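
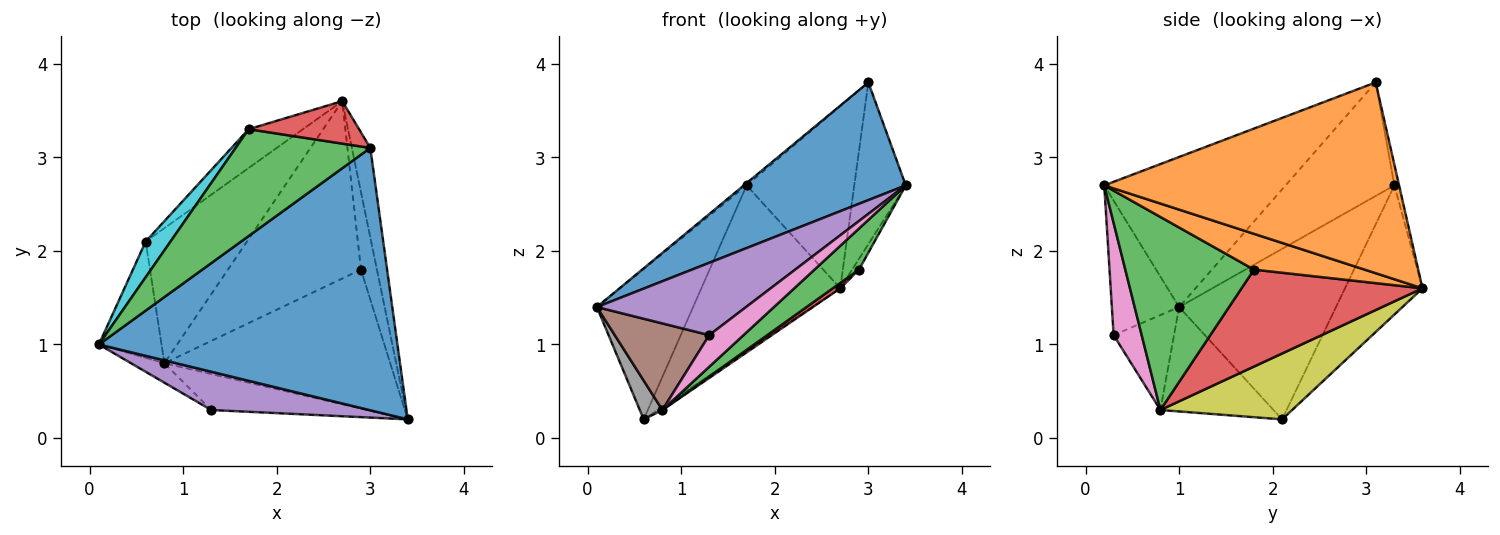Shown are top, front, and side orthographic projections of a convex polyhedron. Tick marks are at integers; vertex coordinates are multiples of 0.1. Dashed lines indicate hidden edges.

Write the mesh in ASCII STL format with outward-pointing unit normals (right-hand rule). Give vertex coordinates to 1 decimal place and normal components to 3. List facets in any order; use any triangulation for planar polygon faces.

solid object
 facet normal -0.417 -0.372 0.829
  outer loop
   vertex 3.0 3.1 3.8
   vertex 0.1 1.0 1.4
   vertex 3.4 0.2 2.7
  endloop
 endfacet
 facet normal 0.981 0.171 -0.095
  outer loop
   vertex 3.0 3.1 3.8
   vertex 3.4 0.2 2.7
   vertex 2.7 3.6 1.6
  endloop
 endfacet
 facet normal -0.644 0.016 0.765
  outer loop
   vertex 1.7 3.3 2.7
   vertex 0.1 1.0 1.4
   vertex 3.0 3.1 3.8
  endloop
 endfacet
 facet normal -0.042 0.973 0.227
  outer loop
   vertex 1.7 3.3 2.7
   vertex 3.0 3.1 3.8
   vertex 2.7 3.6 1.6
  endloop
 endfacet
 facet normal -0.370 -0.821 0.435
  outer loop
   vertex 1.3 0.3 1.1
   vertex 3.4 0.2 2.7
   vertex 0.1 1.0 1.4
  endloop
 endfacet
 facet normal -0.529 -0.828 -0.186
  outer loop
   vertex 1.3 0.3 1.1
   vertex 0.1 1.0 1.4
   vertex 0.8 0.8 0.3
  endloop
 endfacet
 facet normal 0.475 -0.581 -0.660
  outer loop
   vertex 1.3 0.3 1.1
   vertex 0.8 0.8 0.3
   vertex 3.4 0.2 2.7
  endloop
 endfacet
 facet normal -0.845 -0.169 -0.507
  outer loop
   vertex 0.6 2.1 0.2
   vertex 0.8 0.8 0.3
   vertex 0.1 1.0 1.4
  endloop
 endfacet
 facet normal 0.545 0.019 -0.838
  outer loop
   vertex 0.6 2.1 0.2
   vertex 2.7 3.6 1.6
   vertex 0.8 0.8 0.3
  endloop
 endfacet
 facet normal -0.846 0.519 0.123
  outer loop
   vertex 0.6 2.1 0.2
   vertex 0.1 1.0 1.4
   vertex 1.7 3.3 2.7
  endloop
 endfacet
 facet normal -0.477 0.856 -0.201
  outer loop
   vertex 0.6 2.1 0.2
   vertex 1.7 3.3 2.7
   vertex 2.7 3.6 1.6
  endloop
 endfacet
 facet normal 0.912 0.056 -0.407
  outer loop
   vertex 2.9 1.8 1.8
   vertex 2.7 3.6 1.6
   vertex 3.4 0.2 2.7
  endloop
 endfacet
 facet normal 0.634 -0.219 -0.742
  outer loop
   vertex 2.9 1.8 1.8
   vertex 3.4 0.2 2.7
   vertex 0.8 0.8 0.3
  endloop
 endfacet
 facet normal 0.589 -0.024 -0.808
  outer loop
   vertex 2.9 1.8 1.8
   vertex 0.8 0.8 0.3
   vertex 2.7 3.6 1.6
  endloop
 endfacet
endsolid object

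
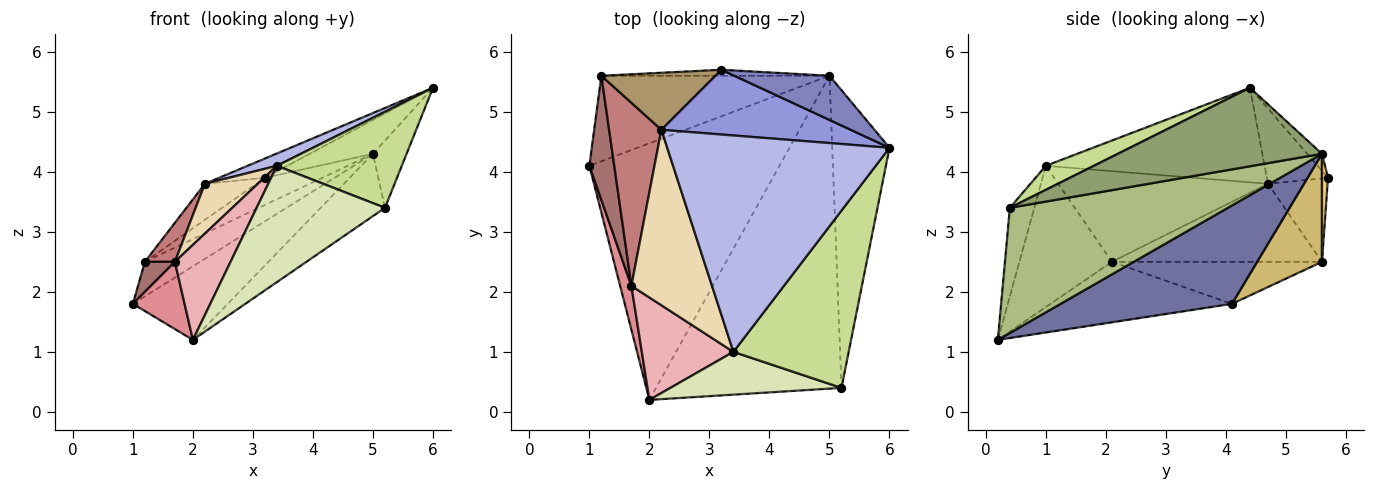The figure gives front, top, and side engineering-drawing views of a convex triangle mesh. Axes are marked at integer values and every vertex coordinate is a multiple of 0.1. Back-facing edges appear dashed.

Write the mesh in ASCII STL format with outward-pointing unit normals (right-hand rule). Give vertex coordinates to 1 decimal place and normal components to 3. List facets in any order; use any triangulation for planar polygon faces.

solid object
 facet normal 0.445 0.247 -0.861
  outer loop
   vertex 5.0 5.6 4.3
   vertex 2.0 0.2 1.2
   vertex 1.0 4.1 1.8
  endloop
 endfacet
 facet normal -0.141 0.603 0.786
  outer loop
   vertex 5.0 5.6 4.3
   vertex 3.2 5.7 3.9
   vertex 6.0 4.4 5.4
  endloop
 endfacet
 facet normal -0.356 0.267 0.896
  outer loop
   vertex 2.2 4.7 3.8
   vertex 6.0 4.4 5.4
   vertex 3.2 5.7 3.9
  endloop
 endfacet
 facet normal -0.391 -0.052 0.919
  outer loop
   vertex 2.2 4.7 3.8
   vertex 3.4 1.0 4.1
   vertex 6.0 4.4 5.4
  endloop
 endfacet
 facet normal 0.801 0.132 -0.584
  outer loop
   vertex 5.2 0.4 3.4
   vertex 5.0 5.6 4.3
   vertex 6.0 4.4 5.4
  endloop
 endfacet
 facet normal 0.552 0.163 -0.818
  outer loop
   vertex 5.2 0.4 3.4
   vertex 2.0 0.2 1.2
   vertex 5.0 5.6 4.3
  endloop
 endfacet
 facet normal 0.180 -0.468 0.865
  outer loop
   vertex 5.2 0.4 3.4
   vertex 6.0 4.4 5.4
   vertex 3.4 1.0 4.1
  endloop
 endfacet
 facet normal -0.176 -0.924 0.340
  outer loop
   vertex 5.2 0.4 3.4
   vertex 3.4 1.0 4.1
   vertex 2.0 0.2 1.2
  endloop
 endfacet
 facet normal -0.526 0.454 0.719
  outer loop
   vertex 1.2 5.6 2.5
   vertex 2.2 4.7 3.8
   vertex 3.2 5.7 3.9
  endloop
 endfacet
 facet normal 0.402 0.343 -0.849
  outer loop
   vertex 1.2 5.6 2.5
   vertex 5.0 5.6 4.3
   vertex 1.0 4.1 1.8
  endloop
 endfacet
 facet normal 0.102 0.971 -0.215
  outer loop
   vertex 1.2 5.6 2.5
   vertex 3.2 5.7 3.9
   vertex 5.0 5.6 4.3
  endloop
 endfacet
 facet normal -0.734 -0.185 0.653
  outer loop
   vertex 1.7 2.1 2.5
   vertex 3.4 1.0 4.1
   vertex 2.2 4.7 3.8
  endloop
 endfacet
 facet normal -0.854 -0.122 0.506
  outer loop
   vertex 1.7 2.1 2.5
   vertex 1.2 5.6 2.5
   vertex 1.0 4.1 1.8
  endloop
 endfacet
 facet normal -0.825 -0.118 0.553
  outer loop
   vertex 1.7 2.1 2.5
   vertex 2.2 4.7 3.8
   vertex 1.2 5.6 2.5
  endloop
 endfacet
 facet normal -0.947 -0.270 0.176
  outer loop
   vertex 1.7 2.1 2.5
   vertex 1.0 4.1 1.8
   vertex 2.0 0.2 1.2
  endloop
 endfacet
 facet normal -0.749 -0.451 0.486
  outer loop
   vertex 1.7 2.1 2.5
   vertex 2.0 0.2 1.2
   vertex 3.4 1.0 4.1
  endloop
 endfacet
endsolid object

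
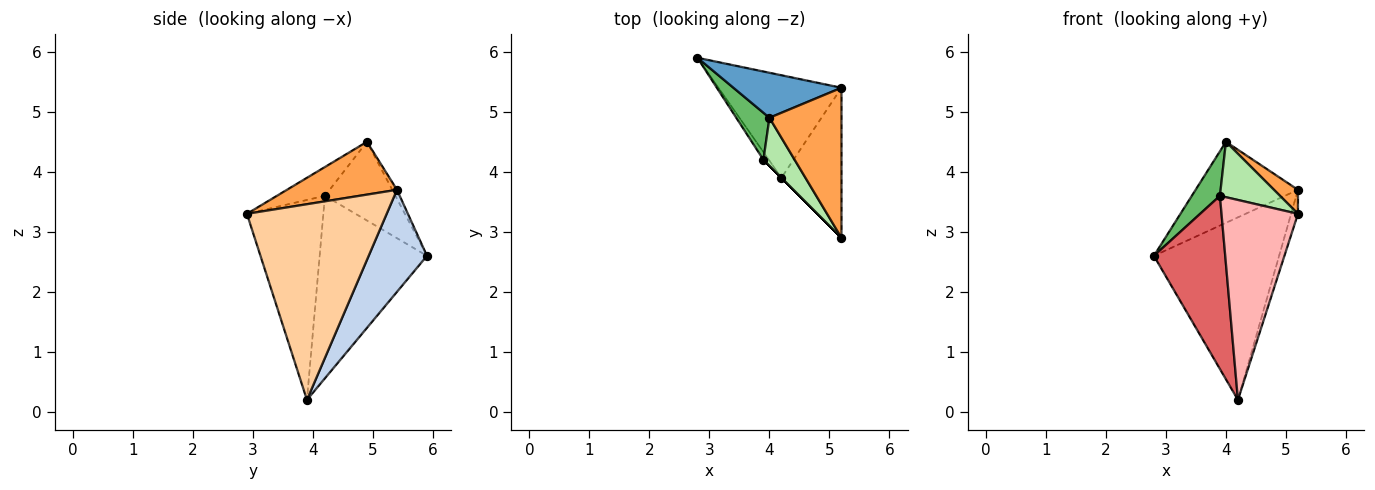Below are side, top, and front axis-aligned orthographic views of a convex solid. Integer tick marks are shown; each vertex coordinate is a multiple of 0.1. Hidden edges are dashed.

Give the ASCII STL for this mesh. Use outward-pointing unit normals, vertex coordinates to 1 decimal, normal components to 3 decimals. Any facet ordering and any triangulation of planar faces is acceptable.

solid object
 facet normal -0.040 0.873 0.485
  outer loop
   vertex 5.2 5.4 3.7
   vertex 2.8 5.9 2.6
   vertex 4.0 4.9 4.5
  endloop
 endfacet
 facet normal 0.376 0.808 -0.454
  outer loop
   vertex 5.2 5.4 3.7
   vertex 4.2 3.9 0.2
   vertex 2.8 5.9 2.6
  endloop
 endfacet
 facet normal 0.587 -0.128 0.800
  outer loop
   vertex 5.2 5.4 3.7
   vertex 4.0 4.9 4.5
   vertex 5.2 2.9 3.3
  endloop
 endfacet
 facet normal 0.955 0.047 -0.293
  outer loop
   vertex 5.2 5.4 3.7
   vertex 5.2 2.9 3.3
   vertex 4.2 3.9 0.2
  endloop
 endfacet
 facet normal -0.865 -0.345 0.365
  outer loop
   vertex 3.9 4.2 3.6
   vertex 4.0 4.9 4.5
   vertex 2.8 5.9 2.6
  endloop
 endfacet
 facet normal -0.517 -0.647 0.560
  outer loop
   vertex 3.9 4.2 3.6
   vertex 5.2 2.9 3.3
   vertex 4.0 4.9 4.5
  endloop
 endfacet
 facet normal -0.833 -0.553 -0.025
  outer loop
   vertex 3.9 4.2 3.6
   vertex 2.8 5.9 2.6
   vertex 4.2 3.9 0.2
  endloop
 endfacet
 facet normal -0.707 -0.707 0.000
  outer loop
   vertex 3.9 4.2 3.6
   vertex 4.2 3.9 0.2
   vertex 5.2 2.9 3.3
  endloop
 endfacet
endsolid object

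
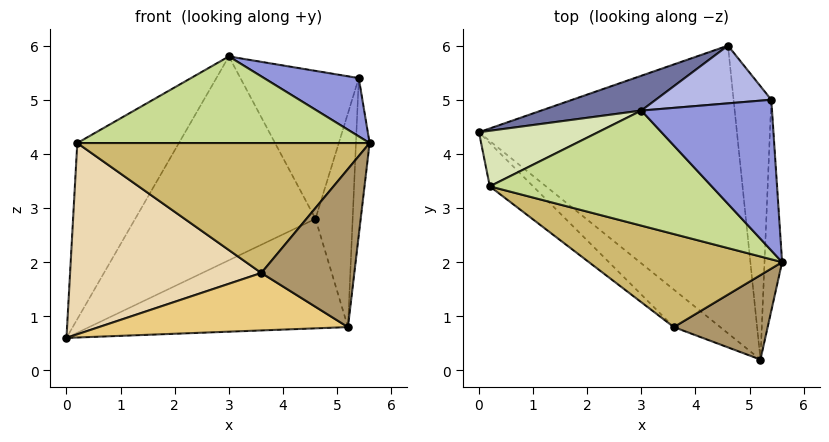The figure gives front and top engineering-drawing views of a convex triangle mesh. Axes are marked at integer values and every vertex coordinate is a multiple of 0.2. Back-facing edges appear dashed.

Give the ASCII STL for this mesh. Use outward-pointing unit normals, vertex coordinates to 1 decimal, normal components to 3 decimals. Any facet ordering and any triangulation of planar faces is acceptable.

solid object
 facet normal -0.390 0.908 0.155
  outer loop
   vertex 3.0 4.8 5.8
   vertex 4.6 6.0 2.8
   vertex 0.0 4.4 0.6
  endloop
 endfacet
 facet normal 0.308 0.338 -0.889
  outer loop
   vertex 5.2 0.2 0.8
   vertex 0.0 4.4 0.6
   vertex 4.6 6.0 2.8
  endloop
 endfacet
 facet normal 0.182 -0.355 0.917
  outer loop
   vertex 5.4 5.0 5.4
   vertex 3.0 4.8 5.8
   vertex 5.6 2.0 4.2
  endloop
 endfacet
 facet normal -0.017 0.931 0.363
  outer loop
   vertex 5.4 5.0 5.4
   vertex 4.6 6.0 2.8
   vertex 3.0 4.8 5.8
  endloop
 endfacet
 facet normal 0.972 0.140 -0.189
  outer loop
   vertex 5.4 5.0 5.4
   vertex 5.6 2.0 4.2
   vertex 5.2 0.2 0.8
  endloop
 endfacet
 facet normal 0.958 0.177 -0.227
  outer loop
   vertex 5.4 5.0 5.4
   vertex 5.2 0.2 0.8
   vertex 4.6 6.0 2.8
  endloop
 endfacet
 facet normal -0.154 -0.594 0.789
  outer loop
   vertex 0.2 3.4 4.2
   vertex 5.6 2.0 4.2
   vertex 3.0 4.8 5.8
  endloop
 endfacet
 facet normal -0.544 0.800 0.252
  outer loop
   vertex 0.2 3.4 4.2
   vertex 3.0 4.8 5.8
   vertex 0.0 4.4 0.6
  endloop
 endfacet
 facet normal -0.036 -0.881 0.471
  outer loop
   vertex 3.6 0.8 1.8
   vertex 5.2 0.2 0.8
   vertex 5.6 2.0 4.2
  endloop
 endfacet
 facet normal -0.206 -0.796 0.570
  outer loop
   vertex 3.6 0.8 1.8
   vertex 5.6 2.0 4.2
   vertex 0.2 3.4 4.2
  endloop
 endfacet
 facet normal -0.548 -0.701 -0.457
  outer loop
   vertex 3.6 0.8 1.8
   vertex 0.0 4.4 0.6
   vertex 5.2 0.2 0.8
  endloop
 endfacet
 facet normal -0.670 -0.724 -0.164
  outer loop
   vertex 3.6 0.8 1.8
   vertex 0.2 3.4 4.2
   vertex 0.0 4.4 0.6
  endloop
 endfacet
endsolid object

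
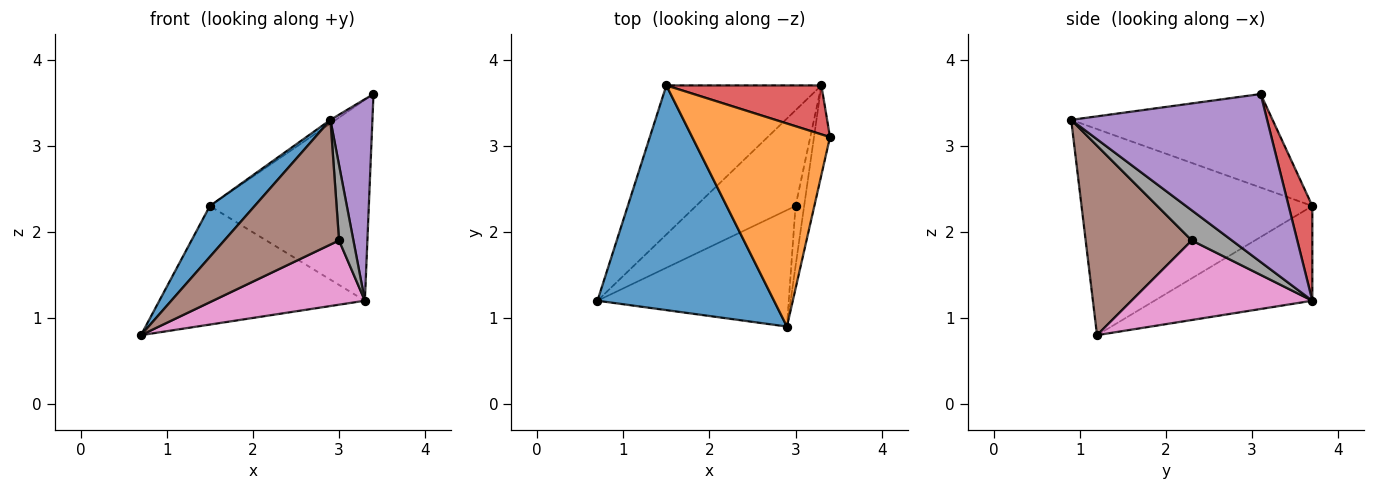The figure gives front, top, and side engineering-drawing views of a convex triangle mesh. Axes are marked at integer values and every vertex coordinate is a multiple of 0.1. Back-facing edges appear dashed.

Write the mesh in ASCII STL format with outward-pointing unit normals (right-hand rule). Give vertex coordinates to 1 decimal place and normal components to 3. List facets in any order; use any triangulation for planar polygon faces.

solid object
 facet normal -0.751 -0.146 0.644
  outer loop
   vertex 2.9 0.9 3.3
   vertex 1.5 3.7 2.3
   vertex 0.7 1.2 0.8
  endloop
 endfacet
 facet normal -0.561 0.015 0.827
  outer loop
   vertex 2.9 0.9 3.3
   vertex 3.4 3.1 3.6
   vertex 1.5 3.7 2.3
  endloop
 endfacet
 facet normal -0.431 0.562 -0.706
  outer loop
   vertex 3.3 3.7 1.2
   vertex 0.7 1.2 0.8
   vertex 1.5 3.7 2.3
  endloop
 endfacet
 facet normal 0.143 0.962 0.234
  outer loop
   vertex 3.3 3.7 1.2
   vertex 1.5 3.7 2.3
   vertex 3.4 3.1 3.6
  endloop
 endfacet
 facet normal 0.974 -0.209 -0.093
  outer loop
   vertex 3.3 3.7 1.2
   vertex 3.4 3.1 3.6
   vertex 2.9 0.9 3.3
  endloop
 endfacet
 facet normal 0.560 -0.605 -0.565
  outer loop
   vertex 3.0 2.3 1.9
   vertex 2.9 0.9 3.3
   vertex 0.7 1.2 0.8
  endloop
 endfacet
 facet normal 0.553 -0.464 -0.692
  outer loop
   vertex 3.0 2.3 1.9
   vertex 0.7 1.2 0.8
   vertex 3.3 3.7 1.2
  endloop
 endfacet
 facet normal 0.909 -0.325 -0.260
  outer loop
   vertex 3.0 2.3 1.9
   vertex 3.3 3.7 1.2
   vertex 2.9 0.9 3.3
  endloop
 endfacet
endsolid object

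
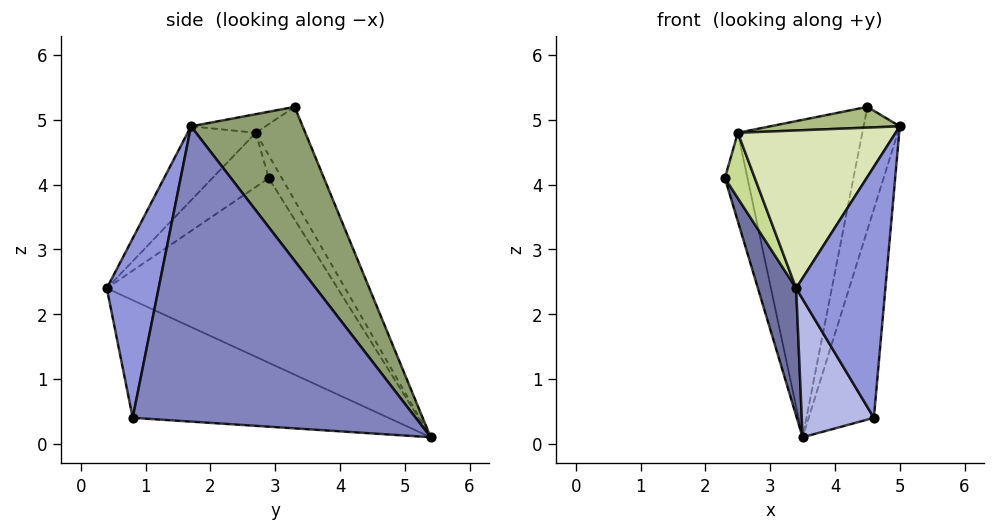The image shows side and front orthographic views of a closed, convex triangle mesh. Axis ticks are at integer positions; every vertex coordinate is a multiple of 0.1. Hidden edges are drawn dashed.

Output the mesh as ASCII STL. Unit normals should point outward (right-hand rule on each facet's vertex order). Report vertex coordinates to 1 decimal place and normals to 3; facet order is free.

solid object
 facet normal -0.917 -0.152 -0.370
  outer loop
   vertex 3.4 0.4 2.4
   vertex 2.3 2.9 4.1
   vertex 3.5 5.4 0.1
  endloop
 endfacet
 facet normal 0.966 0.223 -0.130
  outer loop
   vertex 4.6 0.8 0.4
   vertex 3.5 5.4 0.1
   vertex 5.0 1.7 4.9
  endloop
 endfacet
 facet normal 0.498 -0.858 0.127
  outer loop
   vertex 4.6 0.8 0.4
   vertex 5.0 1.7 4.9
   vertex 3.4 0.4 2.4
  endloop
 endfacet
 facet normal -0.814 -0.229 -0.534
  outer loop
   vertex 4.6 0.8 0.4
   vertex 3.4 0.4 2.4
   vertex 3.5 5.4 0.1
  endloop
 endfacet
 facet normal 0.950 0.308 -0.059
  outer loop
   vertex 4.5 3.3 5.2
   vertex 5.0 1.7 4.9
   vertex 3.5 5.4 0.1
  endloop
 endfacet
 facet normal -0.127 -0.221 0.967
  outer loop
   vertex 2.5 2.7 4.8
   vertex 5.0 1.7 4.9
   vertex 4.5 3.3 5.2
  endloop
 endfacet
 facet normal -0.877 -0.466 0.117
  outer loop
   vertex 2.5 2.7 4.8
   vertex 2.3 2.9 4.1
   vertex 3.4 0.4 2.4
  endloop
 endfacet
 facet normal -0.320 -0.741 0.590
  outer loop
   vertex 2.5 2.7 4.8
   vertex 3.4 0.4 2.4
   vertex 5.0 1.7 4.9
  endloop
 endfacet
 facet normal -0.467 0.806 0.364
  outer loop
   vertex 2.5 2.7 4.8
   vertex 3.5 5.4 0.1
   vertex 2.3 2.9 4.1
  endloop
 endfacet
 facet normal -0.337 0.846 0.414
  outer loop
   vertex 2.5 2.7 4.8
   vertex 4.5 3.3 5.2
   vertex 3.5 5.4 0.1
  endloop
 endfacet
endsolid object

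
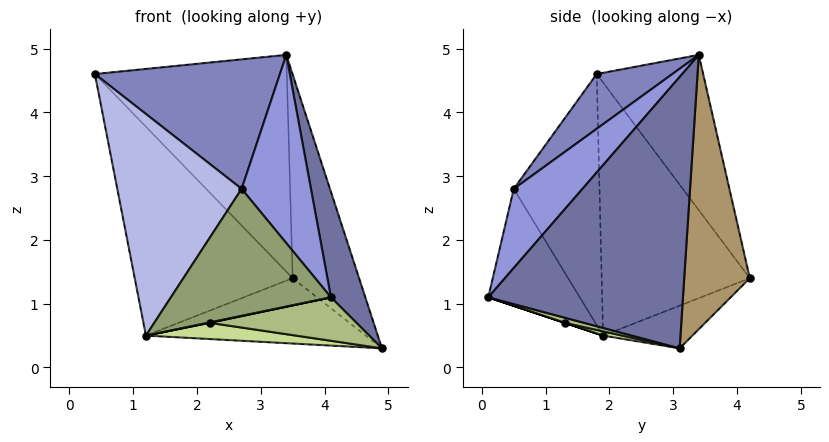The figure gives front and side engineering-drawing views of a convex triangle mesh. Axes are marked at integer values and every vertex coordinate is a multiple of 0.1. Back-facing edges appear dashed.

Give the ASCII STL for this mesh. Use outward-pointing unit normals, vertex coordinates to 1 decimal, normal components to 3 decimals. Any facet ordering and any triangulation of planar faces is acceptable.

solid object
 facet normal 0.934 -0.165 0.315
  outer loop
   vertex 3.4 3.4 4.9
   vertex 4.1 0.1 1.1
   vertex 4.9 3.1 0.3
  endloop
 endfacet
 facet normal 0.248 -0.607 0.755
  outer loop
   vertex 2.7 0.5 2.8
   vertex 3.4 3.4 4.9
   vertex 0.4 1.8 4.6
  endloop
 endfacet
 facet normal 0.564 -0.569 0.598
  outer loop
   vertex 2.7 0.5 2.8
   vertex 4.1 0.1 1.1
   vertex 3.4 3.4 4.9
  endloop
 endfacet
 facet normal -0.563 -0.816 -0.130
  outer loop
   vertex 2.7 0.5 2.8
   vertex 0.4 1.8 4.6
   vertex 1.2 1.9 0.5
  endloop
 endfacet
 facet normal -0.486 -0.850 -0.200
  outer loop
   vertex 2.7 0.5 2.8
   vertex 1.2 1.9 0.5
   vertex 4.1 0.1 1.1
  endloop
 endfacet
 facet normal 0.035 -0.266 -0.963
  outer loop
   vertex 2.2 1.3 0.7
   vertex 4.9 3.1 0.3
   vertex 4.1 0.1 1.1
  endloop
 endfacet
 facet normal 0.034 -0.265 -0.964
  outer loop
   vertex 2.2 1.3 0.7
   vertex 1.2 1.9 0.5
   vertex 4.9 3.1 0.3
  endloop
 endfacet
 facet normal 0.000 -0.316 -0.949
  outer loop
   vertex 2.2 1.3 0.7
   vertex 4.1 0.1 1.1
   vertex 1.2 1.9 0.5
  endloop
 endfacet
 facet normal 0.691 0.700 0.180
  outer loop
   vertex 3.5 4.2 1.4
   vertex 3.4 3.4 4.9
   vertex 4.9 3.1 0.3
  endloop
 endfacet
 facet normal -0.218 0.537 -0.815
  outer loop
   vertex 3.5 4.2 1.4
   vertex 4.9 3.1 0.3
   vertex 1.2 1.9 0.5
  endloop
 endfacet
 facet normal -0.477 0.860 0.183
  outer loop
   vertex 3.5 4.2 1.4
   vertex 0.4 1.8 4.6
   vertex 3.4 3.4 4.9
  endloop
 endfacet
 facet normal -0.680 0.725 -0.115
  outer loop
   vertex 3.5 4.2 1.4
   vertex 1.2 1.9 0.5
   vertex 0.4 1.8 4.6
  endloop
 endfacet
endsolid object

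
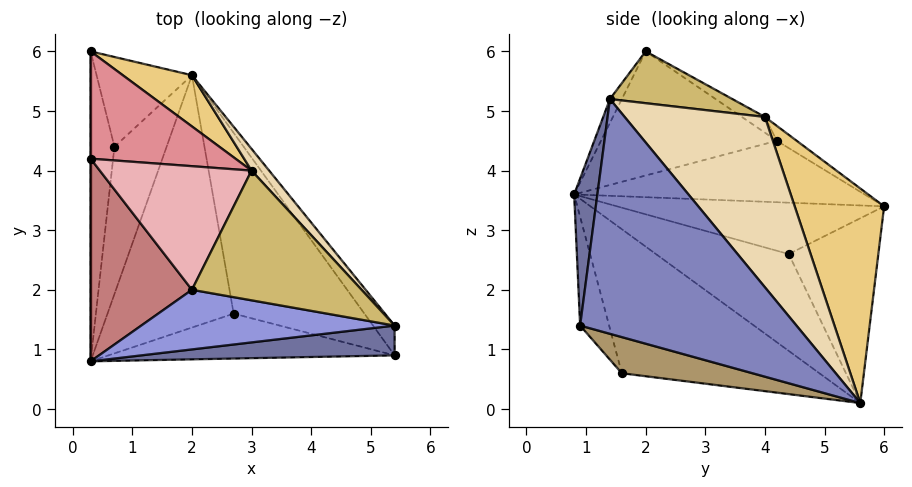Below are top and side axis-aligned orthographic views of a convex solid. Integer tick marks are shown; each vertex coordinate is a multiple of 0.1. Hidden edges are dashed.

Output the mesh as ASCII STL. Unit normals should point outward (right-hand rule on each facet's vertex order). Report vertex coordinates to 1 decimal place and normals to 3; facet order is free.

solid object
 facet normal 0.075 -0.989 0.130
  outer loop
   vertex 5.4 0.9 1.4
   vertex 5.4 1.4 5.2
   vertex 0.3 0.8 3.6
  endloop
 endfacet
 facet normal 0.818 0.571 -0.075
  outer loop
   vertex 5.4 0.9 1.4
   vertex 2.0 5.6 0.1
   vertex 5.4 1.4 5.2
  endloop
 endfacet
 facet normal -0.044 -0.881 0.472
  outer loop
   vertex 2.0 2.0 6.0
   vertex 0.3 0.8 3.6
   vertex 5.4 1.4 5.2
  endloop
 endfacet
 facet normal -0.907 -0.016 -0.421
  outer loop
   vertex 0.7 4.4 2.6
   vertex 0.3 0.8 3.6
   vertex 0.3 6.0 3.4
  endloop
 endfacet
 facet normal -0.889 0.007 -0.459
  outer loop
   vertex 0.7 4.4 2.6
   vertex 0.3 6.0 3.4
   vertex 2.0 5.6 0.1
  endloop
 endfacet
 facet normal -0.880 -0.034 -0.474
  outer loop
   vertex 0.7 4.4 2.6
   vertex 2.0 5.6 0.1
   vertex 0.3 0.8 3.6
  endloop
 endfacet
 facet normal -0.736 -0.209 -0.644
  outer loop
   vertex 2.7 1.6 0.6
   vertex 0.3 0.8 3.6
   vertex 2.0 5.6 0.1
  endloop
 endfacet
 facet normal -0.135 -0.925 -0.355
  outer loop
   vertex 2.7 1.6 0.6
   vertex 5.4 0.9 1.4
   vertex 0.3 0.8 3.6
  endloop
 endfacet
 facet normal 0.266 -0.074 -0.961
  outer loop
   vertex 2.7 1.6 0.6
   vertex 2.0 5.6 0.1
   vertex 5.4 0.9 1.4
  endloop
 endfacet
 facet normal 0.273 0.355 0.894
  outer loop
   vertex 3.0 4.0 4.9
   vertex 2.0 2.0 6.0
   vertex 5.4 1.4 5.2
  endloop
 endfacet
 facet normal 0.524 0.835 0.169
  outer loop
   vertex 3.0 4.0 4.9
   vertex 2.0 5.6 0.1
   vertex 0.3 6.0 3.4
  endloop
 endfacet
 facet normal 0.728 0.681 0.075
  outer loop
   vertex 3.0 4.0 4.9
   vertex 5.4 1.4 5.2
   vertex 2.0 5.6 0.1
  endloop
 endfacet
 facet normal -1.000 0.000 0.000
  outer loop
   vertex 0.3 4.2 4.5
   vertex 0.3 6.0 3.4
   vertex 0.3 0.8 3.6
  endloop
 endfacet
 facet normal -0.764 -0.165 0.624
  outer loop
   vertex 0.3 4.2 4.5
   vertex 0.3 0.8 3.6
   vertex 2.0 2.0 6.0
  endloop
 endfacet
 facet normal -0.087 0.519 0.850
  outer loop
   vertex 0.3 4.2 4.5
   vertex 3.0 4.0 4.9
   vertex 0.3 6.0 3.4
  endloop
 endfacet
 facet normal -0.088 0.514 0.853
  outer loop
   vertex 0.3 4.2 4.5
   vertex 2.0 2.0 6.0
   vertex 3.0 4.0 4.9
  endloop
 endfacet
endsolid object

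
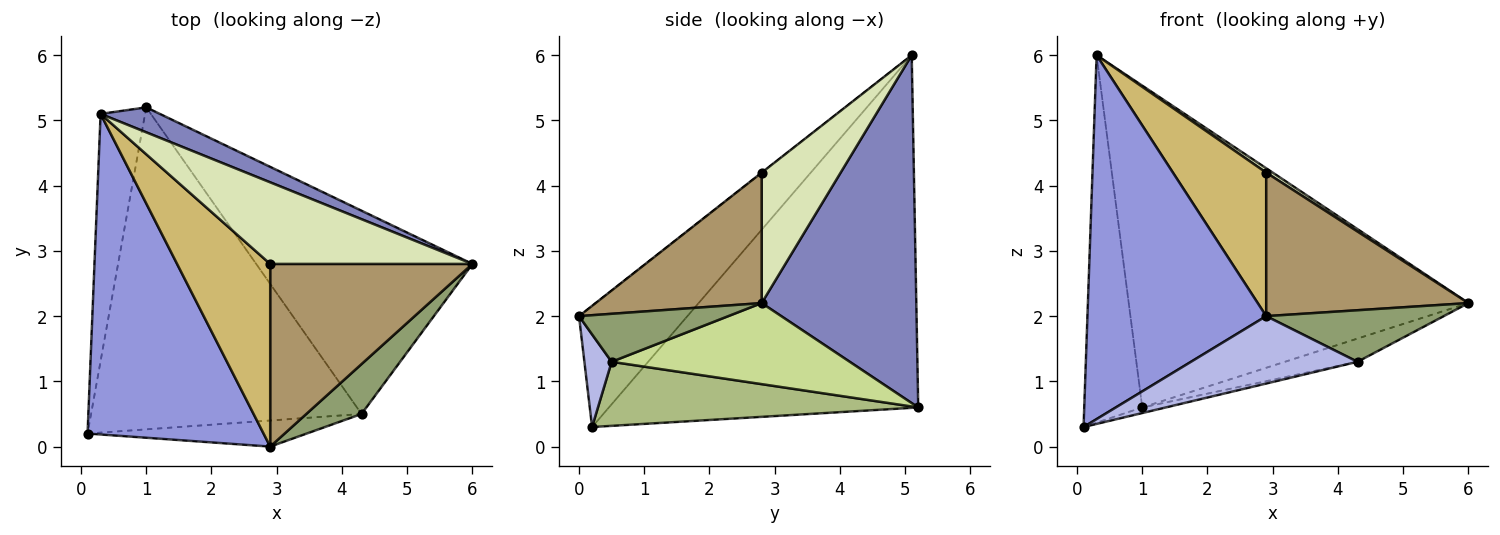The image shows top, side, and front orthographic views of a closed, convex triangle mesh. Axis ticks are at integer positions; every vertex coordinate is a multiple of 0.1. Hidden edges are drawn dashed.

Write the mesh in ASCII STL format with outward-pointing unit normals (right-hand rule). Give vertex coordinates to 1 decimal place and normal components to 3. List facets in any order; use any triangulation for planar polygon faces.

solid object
 facet normal -0.975 0.183 -0.123
  outer loop
   vertex 1.0 5.2 0.6
   vertex 0.1 0.2 0.3
   vertex 0.3 5.1 6.0
  endloop
 endfacet
 facet normal 0.413 0.908 0.070
  outer loop
   vertex 1.0 5.2 0.6
   vertex 0.3 5.1 6.0
   vertex 6.0 2.8 2.2
  endloop
 endfacet
 facet normal -0.414 -0.683 0.602
  outer loop
   vertex 2.9 0.0 2.0
   vertex 0.3 5.1 6.0
   vertex 0.1 0.2 0.3
  endloop
 endfacet
 facet normal 0.151 -0.922 -0.357
  outer loop
   vertex 4.3 0.5 1.3
   vertex 2.9 0.0 2.0
   vertex 0.1 0.2 0.3
  endloop
 endfacet
 facet normal 0.517 -0.615 0.595
  outer loop
   vertex 4.3 0.5 1.3
   vertex 6.0 2.8 2.2
   vertex 2.9 0.0 2.0
  endloop
 endfacet
 facet normal 0.230 0.017 -0.973
  outer loop
   vertex 4.3 0.5 1.3
   vertex 0.1 0.2 0.3
   vertex 1.0 5.2 0.6
  endloop
 endfacet
 facet normal 0.349 0.106 -0.931
  outer loop
   vertex 4.3 0.5 1.3
   vertex 1.0 5.2 0.6
   vertex 6.0 2.8 2.2
  endloop
 endfacet
 facet normal 0.542 -0.045 0.839
  outer loop
   vertex 2.9 2.8 4.2
   vertex 6.0 2.8 2.2
   vertex 0.3 5.1 6.0
  endloop
 endfacet
 facet normal 0.452 -0.551 0.701
  outer loop
   vertex 2.9 2.8 4.2
   vertex 2.9 0.0 2.0
   vertex 6.0 2.8 2.2
  endloop
 endfacet
 facet normal -0.002 -0.618 0.786
  outer loop
   vertex 2.9 2.8 4.2
   vertex 0.3 5.1 6.0
   vertex 2.9 0.0 2.0
  endloop
 endfacet
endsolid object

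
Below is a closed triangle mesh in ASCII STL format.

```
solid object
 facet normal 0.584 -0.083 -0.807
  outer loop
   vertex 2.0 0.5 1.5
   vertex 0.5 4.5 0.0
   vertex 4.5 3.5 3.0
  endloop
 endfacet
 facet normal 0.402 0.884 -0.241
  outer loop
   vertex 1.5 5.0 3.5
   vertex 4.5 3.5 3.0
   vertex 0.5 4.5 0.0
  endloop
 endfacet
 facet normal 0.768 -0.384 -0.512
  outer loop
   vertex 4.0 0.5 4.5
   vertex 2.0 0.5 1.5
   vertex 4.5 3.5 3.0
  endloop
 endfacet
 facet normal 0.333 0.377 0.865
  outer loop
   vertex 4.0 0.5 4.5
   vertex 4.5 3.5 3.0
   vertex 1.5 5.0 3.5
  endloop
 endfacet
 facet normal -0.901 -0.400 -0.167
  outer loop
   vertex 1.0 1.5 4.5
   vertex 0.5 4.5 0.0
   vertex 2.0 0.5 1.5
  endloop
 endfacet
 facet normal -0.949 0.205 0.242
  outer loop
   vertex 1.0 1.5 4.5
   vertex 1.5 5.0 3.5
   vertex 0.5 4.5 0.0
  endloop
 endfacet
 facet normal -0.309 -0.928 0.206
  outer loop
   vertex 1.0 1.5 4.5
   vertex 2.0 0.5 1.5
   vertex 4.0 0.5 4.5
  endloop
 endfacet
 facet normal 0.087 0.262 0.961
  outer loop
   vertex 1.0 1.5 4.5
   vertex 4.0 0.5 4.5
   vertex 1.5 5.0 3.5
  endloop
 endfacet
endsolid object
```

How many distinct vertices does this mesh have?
6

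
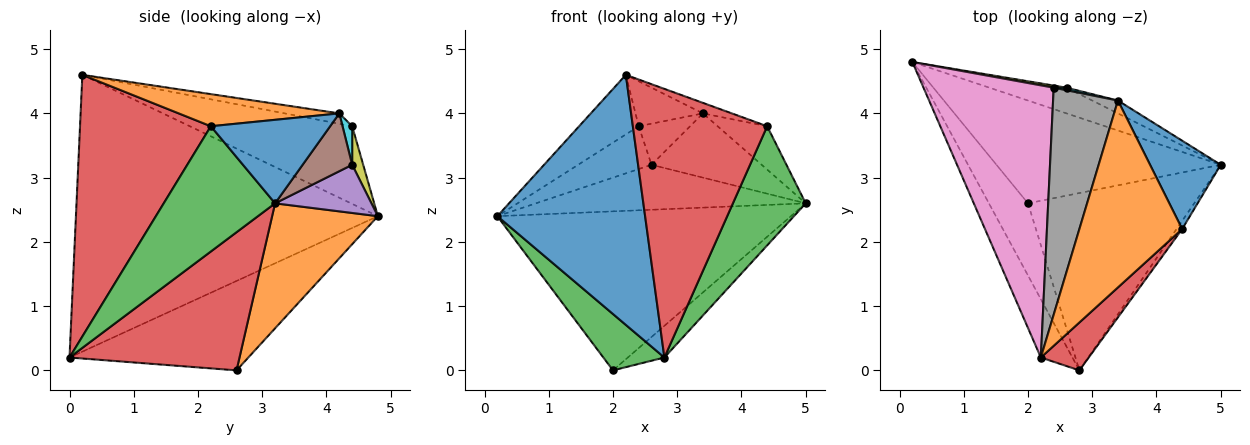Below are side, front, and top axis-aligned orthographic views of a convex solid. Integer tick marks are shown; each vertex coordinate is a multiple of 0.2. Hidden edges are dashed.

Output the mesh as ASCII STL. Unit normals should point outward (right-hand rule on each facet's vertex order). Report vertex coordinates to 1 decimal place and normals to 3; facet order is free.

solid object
 facet normal -0.894 -0.437 -0.102
  outer loop
   vertex 2.2 0.2 4.6
   vertex 0.2 4.8 2.4
   vertex 2.8 0.0 0.2
  endloop
 endfacet
 facet normal 0.290 0.804 -0.520
  outer loop
   vertex 2.0 2.6 0.0
   vertex 0.2 4.8 2.4
   vertex 5.0 3.2 2.6
  endloop
 endfacet
 facet normal -0.875 -0.298 -0.382
  outer loop
   vertex 2.0 2.6 0.0
   vertex 2.8 0.0 0.2
   vertex 0.2 4.8 2.4
  endloop
 endfacet
 facet normal 0.633 0.136 -0.762
  outer loop
   vertex 2.0 2.6 0.0
   vertex 5.0 3.2 2.6
   vertex 2.8 0.0 0.2
  endloop
 endfacet
 facet normal 0.296 0.829 -0.474
  outer loop
   vertex 2.6 4.4 3.2
   vertex 5.0 3.2 2.6
   vertex 0.2 4.8 2.4
  endloop
 endfacet
 facet normal 0.404 0.897 -0.179
  outer loop
   vertex 2.6 4.4 3.2
   vertex 3.4 4.2 4.0
   vertex 5.0 3.2 2.6
  endloop
 endfacet
 facet normal -0.504 0.185 0.844
  outer loop
   vertex 2.4 4.4 3.8
   vertex 0.2 4.8 2.4
   vertex 2.2 0.2 4.6
  endloop
 endfacet
 facet normal -0.155 0.192 0.969
  outer loop
   vertex 2.4 4.4 3.8
   vertex 2.2 0.2 4.6
   vertex 3.4 4.2 4.0
  endloop
 endfacet
 facet normal 0.148 0.988 0.049
  outer loop
   vertex 2.4 4.4 3.8
   vertex 2.6 4.4 3.2
   vertex 0.2 4.8 2.4
  endloop
 endfacet
 facet normal 0.184 0.981 0.061
  outer loop
   vertex 2.4 4.4 3.8
   vertex 3.4 4.2 4.0
   vertex 2.6 4.4 3.2
  endloop
 endfacet
 facet normal 0.728 0.302 0.616
  outer loop
   vertex 4.4 2.2 3.8
   vertex 5.0 3.2 2.6
   vertex 3.4 4.2 4.0
  endloop
 endfacet
 facet normal 0.298 0.054 0.953
  outer loop
   vertex 4.4 2.2 3.8
   vertex 3.4 4.2 4.0
   vertex 2.2 0.2 4.6
  endloop
 endfacet
 facet normal 0.836 -0.547 -0.038
  outer loop
   vertex 4.4 2.2 3.8
   vertex 2.8 0.0 0.2
   vertex 5.0 3.2 2.6
  endloop
 endfacet
 facet normal 0.692 -0.711 0.127
  outer loop
   vertex 4.4 2.2 3.8
   vertex 2.2 0.2 4.6
   vertex 2.8 0.0 0.2
  endloop
 endfacet
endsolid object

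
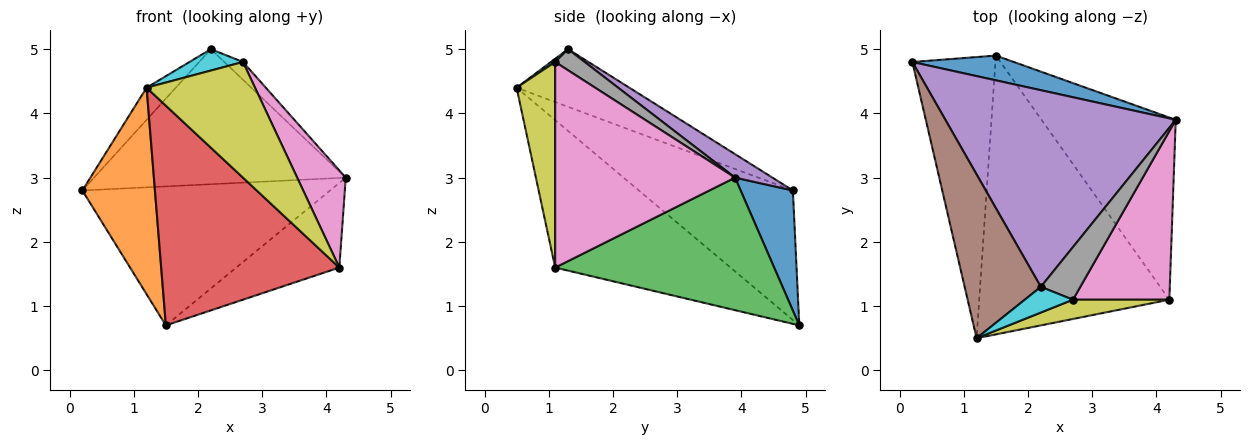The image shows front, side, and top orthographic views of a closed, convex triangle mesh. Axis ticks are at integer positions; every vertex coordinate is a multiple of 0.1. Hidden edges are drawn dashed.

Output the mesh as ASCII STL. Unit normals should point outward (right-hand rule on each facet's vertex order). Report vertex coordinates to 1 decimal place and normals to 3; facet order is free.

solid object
 facet normal 0.203 0.964 0.172
  outer loop
   vertex 1.5 4.9 0.7
   vertex 0.2 4.8 2.8
   vertex 4.3 3.9 3.0
  endloop
 endfacet
 facet normal -0.782 -0.369 -0.502
  outer loop
   vertex 1.5 4.9 0.7
   vertex 1.2 0.5 4.4
   vertex 0.2 4.8 2.8
  endloop
 endfacet
 facet normal 0.667 0.314 -0.676
  outer loop
   vertex 4.2 1.1 1.6
   vertex 1.5 4.9 0.7
   vertex 4.3 3.9 3.0
  endloop
 endfacet
 facet normal -0.520 -0.529 -0.671
  outer loop
   vertex 4.2 1.1 1.6
   vertex 1.2 0.5 4.4
   vertex 1.5 4.9 0.7
  endloop
 endfacet
 facet normal 0.084 0.564 0.821
  outer loop
   vertex 2.2 1.3 5.0
   vertex 4.3 3.9 3.0
   vertex 0.2 4.8 2.8
  endloop
 endfacet
 facet normal -0.596 0.154 0.788
  outer loop
   vertex 2.2 1.3 5.0
   vertex 0.2 4.8 2.8
   vertex 1.2 0.5 4.4
  endloop
 endfacet
 facet normal 0.880 -0.238 0.412
  outer loop
   vertex 2.7 1.1 4.8
   vertex 4.2 1.1 1.6
   vertex 4.3 3.9 3.0
  endloop
 endfacet
 facet normal 0.452 0.285 0.845
  outer loop
   vertex 2.7 1.1 4.8
   vertex 4.3 3.9 3.0
   vertex 2.2 1.3 5.0
  endloop
 endfacet
 facet normal 0.331 -0.931 0.155
  outer loop
   vertex 2.7 1.1 4.8
   vertex 1.2 0.5 4.4
   vertex 4.2 1.1 1.6
  endloop
 endfacet
 facet normal 0.051 -0.639 0.767
  outer loop
   vertex 2.7 1.1 4.8
   vertex 2.2 1.3 5.0
   vertex 1.2 0.5 4.4
  endloop
 endfacet
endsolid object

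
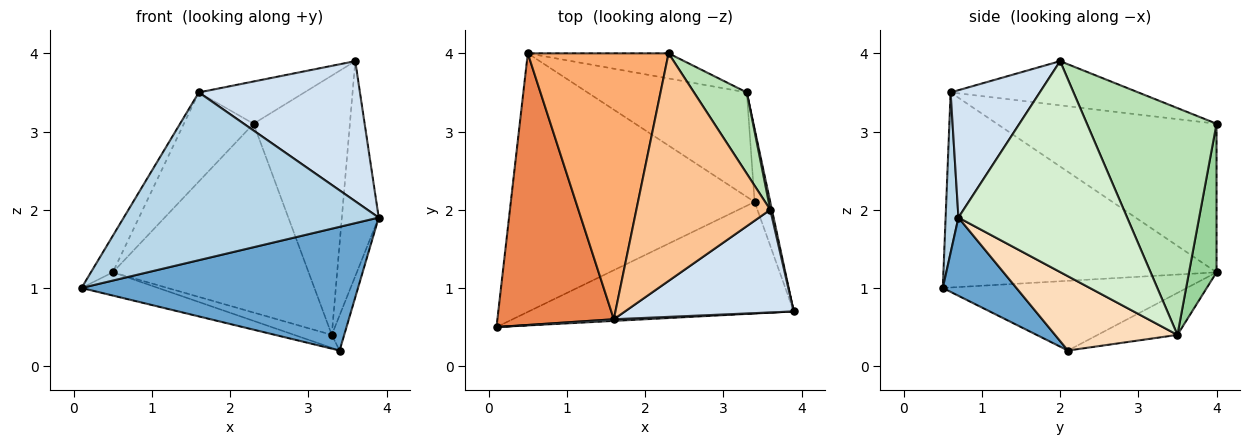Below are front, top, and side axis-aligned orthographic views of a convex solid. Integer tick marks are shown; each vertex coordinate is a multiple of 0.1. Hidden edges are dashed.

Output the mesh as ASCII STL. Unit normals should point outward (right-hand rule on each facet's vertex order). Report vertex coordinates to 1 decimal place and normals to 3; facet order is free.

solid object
 facet normal 0.194 -0.729 -0.657
  outer loop
   vertex 3.4 2.1 0.2
   vertex 3.9 0.7 1.9
   vertex 0.1 0.5 1.0
  endloop
 endfacet
 facet normal -0.274 0.086 -0.958
  outer loop
   vertex 3.4 2.1 0.2
   vertex 0.1 0.5 1.0
   vertex 0.5 4.0 1.2
  endloop
 endfacet
 facet normal 0.050 -0.999 0.010
  outer loop
   vertex 1.6 0.6 3.5
   vertex 0.1 0.5 1.0
   vertex 3.9 0.7 1.9
  endloop
 endfacet
 facet normal 0.408 -0.736 0.540
  outer loop
   vertex 1.6 0.6 3.5
   vertex 3.9 0.7 1.9
   vertex 3.6 2.0 3.9
  endloop
 endfacet
 facet normal -0.857 0.069 0.511
  outer loop
   vertex 1.6 0.6 3.5
   vertex 0.5 4.0 1.2
   vertex 0.1 0.5 1.0
  endloop
 endfacet
 facet normal -0.707 0.224 0.670
  outer loop
   vertex 2.3 4.0 3.1
   vertex 0.5 4.0 1.2
   vertex 1.6 0.6 3.5
  endloop
 endfacet
 facet normal -0.309 0.174 0.935
  outer loop
   vertex 2.3 4.0 3.1
   vertex 1.6 0.6 3.5
   vertex 3.6 2.0 3.9
  endloop
 endfacet
 facet normal 0.974 0.099 -0.205
  outer loop
   vertex 3.3 3.5 0.4
   vertex 3.9 0.7 1.9
   vertex 3.4 2.1 0.2
  endloop
 endfacet
 facet normal -0.253 0.119 -0.960
  outer loop
   vertex 3.3 3.5 0.4
   vertex 3.4 2.1 0.2
   vertex 0.5 4.0 1.2
  endloop
 endfacet
 facet normal 0.138 0.982 -0.131
  outer loop
   vertex 3.3 3.5 0.4
   vertex 0.5 4.0 1.2
   vertex 2.3 4.0 3.1
  endloop
 endfacet
 facet normal 0.789 0.586 0.184
  outer loop
   vertex 3.3 3.5 0.4
   vertex 2.3 4.0 3.1
   vertex 3.6 2.0 3.9
  endloop
 endfacet
 facet normal 0.977 0.213 0.008
  outer loop
   vertex 3.3 3.5 0.4
   vertex 3.6 2.0 3.9
   vertex 3.9 0.7 1.9
  endloop
 endfacet
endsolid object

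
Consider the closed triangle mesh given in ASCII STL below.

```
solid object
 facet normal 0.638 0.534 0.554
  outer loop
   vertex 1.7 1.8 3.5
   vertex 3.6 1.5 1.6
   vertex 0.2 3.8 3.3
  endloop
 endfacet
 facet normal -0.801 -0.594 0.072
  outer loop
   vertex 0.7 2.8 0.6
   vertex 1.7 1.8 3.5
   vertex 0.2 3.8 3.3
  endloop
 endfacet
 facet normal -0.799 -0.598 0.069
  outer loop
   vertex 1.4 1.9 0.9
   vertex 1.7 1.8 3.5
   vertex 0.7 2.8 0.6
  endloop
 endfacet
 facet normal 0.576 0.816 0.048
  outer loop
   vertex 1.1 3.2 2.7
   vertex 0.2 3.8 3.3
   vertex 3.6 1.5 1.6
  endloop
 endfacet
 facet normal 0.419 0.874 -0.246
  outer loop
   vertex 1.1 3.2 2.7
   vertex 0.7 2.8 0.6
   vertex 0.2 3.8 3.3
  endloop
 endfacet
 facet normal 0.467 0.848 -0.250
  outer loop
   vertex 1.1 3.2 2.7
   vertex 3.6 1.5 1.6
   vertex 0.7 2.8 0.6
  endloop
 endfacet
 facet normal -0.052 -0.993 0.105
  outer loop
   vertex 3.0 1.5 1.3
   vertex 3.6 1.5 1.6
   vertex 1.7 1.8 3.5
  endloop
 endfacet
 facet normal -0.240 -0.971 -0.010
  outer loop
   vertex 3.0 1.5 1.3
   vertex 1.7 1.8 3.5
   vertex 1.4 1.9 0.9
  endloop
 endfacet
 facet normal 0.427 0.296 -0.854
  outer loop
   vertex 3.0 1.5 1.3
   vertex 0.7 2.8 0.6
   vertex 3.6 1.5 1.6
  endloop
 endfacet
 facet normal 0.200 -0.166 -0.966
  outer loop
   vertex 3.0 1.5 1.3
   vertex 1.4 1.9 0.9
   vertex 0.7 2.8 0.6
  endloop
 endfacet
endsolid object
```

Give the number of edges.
15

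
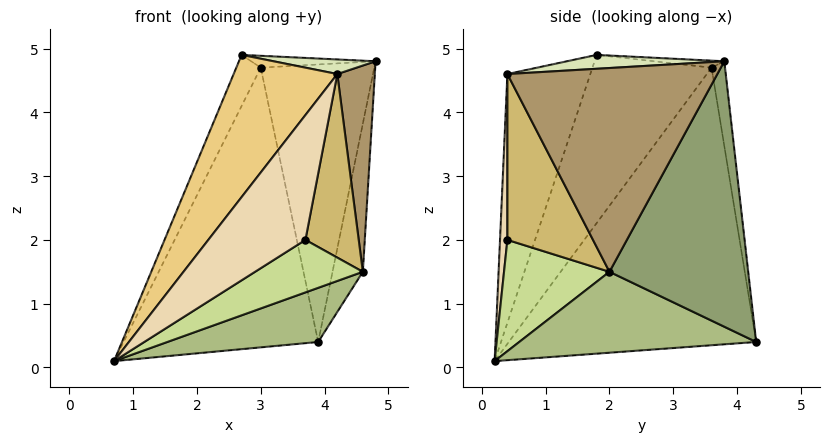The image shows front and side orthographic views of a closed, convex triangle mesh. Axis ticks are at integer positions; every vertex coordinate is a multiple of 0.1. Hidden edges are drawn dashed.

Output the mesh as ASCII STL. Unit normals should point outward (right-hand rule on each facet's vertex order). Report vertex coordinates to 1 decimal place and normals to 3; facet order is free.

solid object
 facet normal -0.784 0.617 -0.064
  outer loop
   vertex 3.0 3.6 4.7
   vertex 3.9 4.3 0.4
   vertex 0.7 0.2 0.1
  endloop
 endfacet
 facet normal -0.927 0.190 0.323
  outer loop
   vertex 3.0 3.6 4.7
   vertex 0.7 0.2 0.1
   vertex 2.7 1.8 4.9
  endloop
 endfacet
 facet normal -0.117 0.984 0.136
  outer loop
   vertex 3.0 3.6 4.7
   vertex 4.8 3.8 4.8
   vertex 3.9 4.3 0.4
  endloop
 endfacet
 facet normal -0.069 0.121 0.990
  outer loop
   vertex 3.0 3.6 4.7
   vertex 2.7 1.8 4.9
   vertex 4.8 3.8 4.8
  endloop
 endfacet
 facet normal 0.962 0.210 -0.173
  outer loop
   vertex 4.6 2.0 1.5
   vertex 3.9 4.3 0.4
   vertex 4.8 3.8 4.8
  endloop
 endfacet
 facet normal 0.435 -0.277 -0.857
  outer loop
   vertex 4.6 2.0 1.5
   vertex 0.7 0.2 0.1
   vertex 3.9 4.3 0.4
  endloop
 endfacet
 facet normal 0.487 -0.498 -0.717
  outer loop
   vertex 4.6 2.0 1.5
   vertex 3.7 0.4 2.0
   vertex 0.7 0.2 0.1
  endloop
 endfacet
 facet normal 0.123 -0.080 0.989
  outer loop
   vertex 4.2 0.4 4.6
   vertex 4.8 3.8 4.8
   vertex 2.7 1.8 4.9
  endloop
 endfacet
 facet normal 0.984 -0.176 0.036
  outer loop
   vertex 4.2 0.4 4.6
   vertex 4.6 2.0 1.5
   vertex 4.8 3.8 4.8
  endloop
 endfacet
 facet normal 0.838 -0.522 -0.161
  outer loop
   vertex 4.2 0.4 4.6
   vertex 3.7 0.4 2.0
   vertex 4.6 2.0 1.5
  endloop
 endfacet
 facet normal -0.554 -0.693 0.462
  outer loop
   vertex 4.2 0.4 4.6
   vertex 2.7 1.8 4.9
   vertex 0.7 0.2 0.1
  endloop
 endfacet
 facet normal 0.076 -0.997 -0.015
  outer loop
   vertex 4.2 0.4 4.6
   vertex 0.7 0.2 0.1
   vertex 3.7 0.4 2.0
  endloop
 endfacet
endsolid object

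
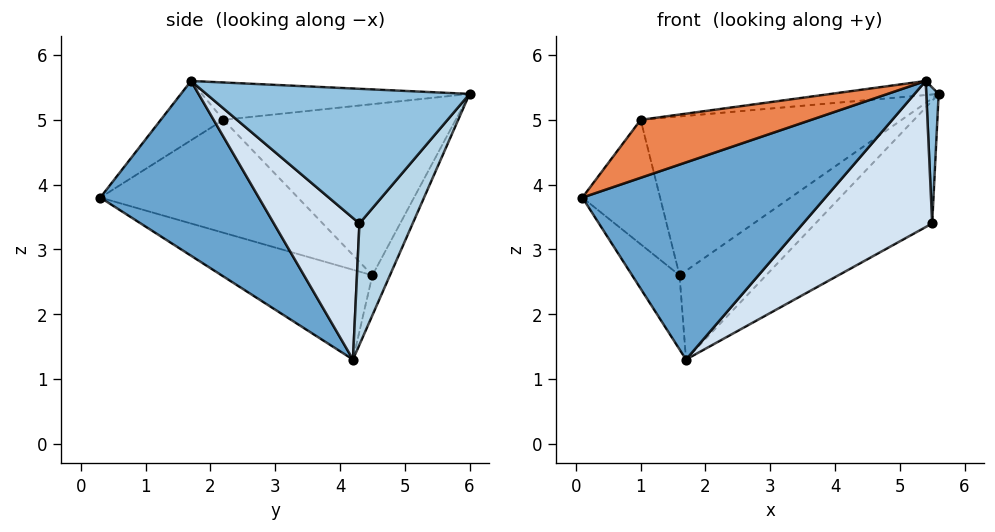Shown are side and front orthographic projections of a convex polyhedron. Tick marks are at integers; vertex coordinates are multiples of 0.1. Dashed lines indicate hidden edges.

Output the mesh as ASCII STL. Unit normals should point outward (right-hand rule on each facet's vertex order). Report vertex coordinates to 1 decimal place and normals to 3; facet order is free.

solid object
 facet normal 0.395 -0.605 -0.691
  outer loop
   vertex 1.7 4.2 1.3
   vertex 5.4 1.7 5.6
   vertex 0.1 0.3 3.8
  endloop
 endfacet
 facet normal 0.999 -0.047 -0.010
  outer loop
   vertex 5.5 4.3 3.4
   vertex 5.6 6.0 5.4
   vertex 5.4 1.7 5.6
  endloop
 endfacet
 facet normal 0.325 0.713 -0.622
  outer loop
   vertex 5.5 4.3 3.4
   vertex 1.7 4.2 1.3
   vertex 5.6 6.0 5.4
  endloop
 endfacet
 facet normal 0.399 -0.601 -0.693
  outer loop
   vertex 5.5 4.3 3.4
   vertex 5.4 1.7 5.6
   vertex 1.7 4.2 1.3
  endloop
 endfacet
 facet normal -0.171 -0.467 0.868
  outer loop
   vertex 1.0 2.2 5.0
   vertex 0.1 0.3 3.8
   vertex 5.4 1.7 5.6
  endloop
 endfacet
 facet normal -0.129 0.052 0.990
  outer loop
   vertex 1.0 2.2 5.0
   vertex 5.4 1.7 5.6
   vertex 5.6 6.0 5.4
  endloop
 endfacet
 facet normal -0.193 0.953 -0.235
  outer loop
   vertex 1.6 4.5 2.6
   vertex 5.6 6.0 5.4
   vertex 1.7 4.2 1.3
  endloop
 endfacet
 facet normal -0.583 0.655 0.482
  outer loop
   vertex 1.6 4.5 2.6
   vertex 1.0 2.2 5.0
   vertex 5.6 6.0 5.4
  endloop
 endfacet
 facet normal -0.944 0.297 -0.141
  outer loop
   vertex 1.6 4.5 2.6
   vertex 1.7 4.2 1.3
   vertex 0.1 0.3 3.8
  endloop
 endfacet
 facet normal -0.924 0.364 0.117
  outer loop
   vertex 1.6 4.5 2.6
   vertex 0.1 0.3 3.8
   vertex 1.0 2.2 5.0
  endloop
 endfacet
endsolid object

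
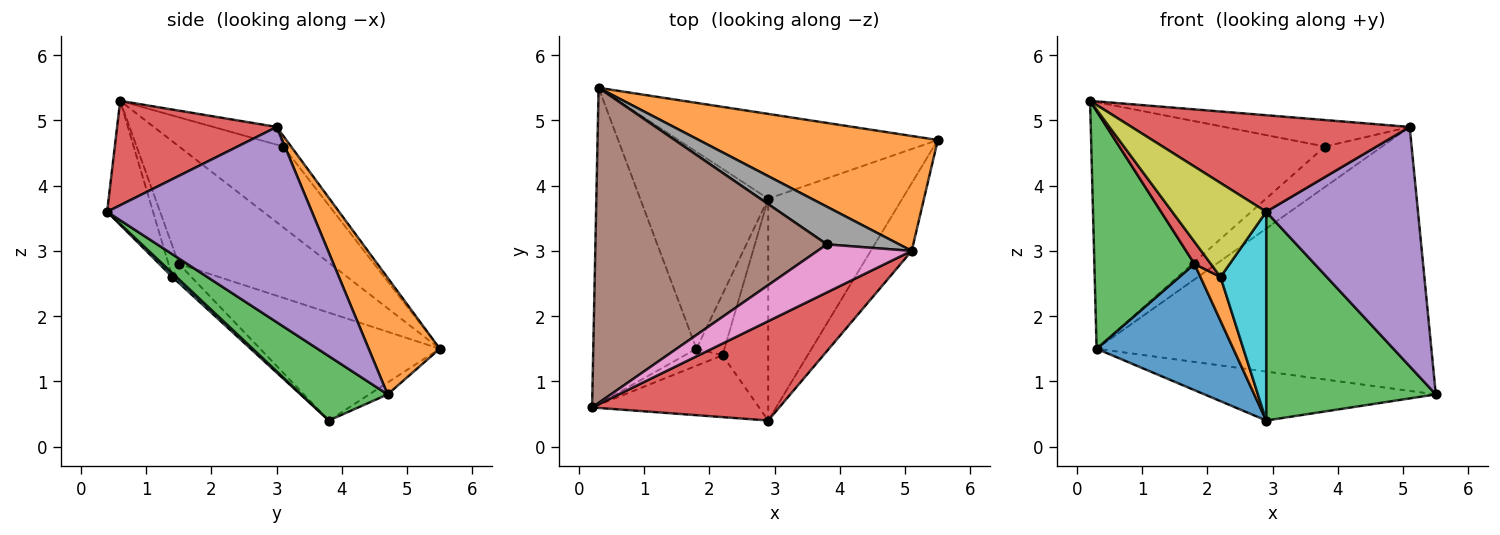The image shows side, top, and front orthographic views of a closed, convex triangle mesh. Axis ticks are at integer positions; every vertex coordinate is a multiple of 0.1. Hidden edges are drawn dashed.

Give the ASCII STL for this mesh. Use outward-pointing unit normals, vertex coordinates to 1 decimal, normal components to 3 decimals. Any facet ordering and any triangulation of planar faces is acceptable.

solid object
 facet normal -0.040 0.499 -0.866
  outer loop
   vertex 2.9 3.8 0.4
   vertex 0.3 5.5 1.5
   vertex 5.5 4.7 0.8
  endloop
 endfacet
 facet normal 0.191 0.900 0.392
  outer loop
   vertex 5.1 3.0 4.9
   vertex 5.5 4.7 0.8
   vertex 0.3 5.5 1.5
  endloop
 endfacet
 facet normal 0.330 -0.647 -0.687
  outer loop
   vertex 2.9 0.4 3.6
   vertex 2.9 3.8 0.4
   vertex 5.5 4.7 0.8
  endloop
 endfacet
 facet normal 0.371 -0.647 0.666
  outer loop
   vertex 2.9 0.4 3.6
   vertex 5.1 3.0 4.9
   vertex 0.2 0.6 5.3
  endloop
 endfacet
 facet normal 0.792 -0.587 -0.166
  outer loop
   vertex 2.9 0.4 3.6
   vertex 5.5 4.7 0.8
   vertex 5.1 3.0 4.9
  endloop
 endfacet
 facet normal -0.265 0.594 0.759
  outer loop
   vertex 3.8 3.1 4.6
   vertex 0.3 5.5 1.5
   vertex 0.2 0.6 5.3
  endloop
 endfacet
 facet normal -0.163 0.476 0.864
  outer loop
   vertex 3.8 3.1 4.6
   vertex 0.2 0.6 5.3
   vertex 5.1 3.0 4.9
  endloop
 endfacet
 facet normal -0.100 0.729 0.677
  outer loop
   vertex 3.8 3.1 4.6
   vertex 5.1 3.0 4.9
   vertex 0.3 5.5 1.5
  endloop
 endfacet
 facet normal -0.378 -0.773 -0.509
  outer loop
   vertex 2.2 1.4 2.6
   vertex 2.9 0.4 3.6
   vertex 0.2 0.6 5.3
  endloop
 endfacet
 facet normal 0.061 -0.684 -0.727
  outer loop
   vertex 2.2 1.4 2.6
   vertex 2.9 3.8 0.4
   vertex 2.9 0.4 3.6
  endloop
 endfacet
 facet normal -0.578 -0.440 -0.687
  outer loop
   vertex 1.8 1.5 2.8
   vertex 0.3 5.5 1.5
   vertex 2.9 3.8 0.4
  endloop
 endfacet
 facet normal -0.483 -0.511 -0.711
  outer loop
   vertex 1.8 1.5 2.8
   vertex 2.9 3.8 0.4
   vertex 2.2 1.4 2.6
  endloop
 endfacet
 facet normal -0.673 -0.445 -0.591
  outer loop
   vertex 1.8 1.5 2.8
   vertex 0.2 0.6 5.3
   vertex 0.3 5.5 1.5
  endloop
 endfacet
 facet normal -0.449 -0.710 -0.543
  outer loop
   vertex 1.8 1.5 2.8
   vertex 2.2 1.4 2.6
   vertex 0.2 0.6 5.3
  endloop
 endfacet
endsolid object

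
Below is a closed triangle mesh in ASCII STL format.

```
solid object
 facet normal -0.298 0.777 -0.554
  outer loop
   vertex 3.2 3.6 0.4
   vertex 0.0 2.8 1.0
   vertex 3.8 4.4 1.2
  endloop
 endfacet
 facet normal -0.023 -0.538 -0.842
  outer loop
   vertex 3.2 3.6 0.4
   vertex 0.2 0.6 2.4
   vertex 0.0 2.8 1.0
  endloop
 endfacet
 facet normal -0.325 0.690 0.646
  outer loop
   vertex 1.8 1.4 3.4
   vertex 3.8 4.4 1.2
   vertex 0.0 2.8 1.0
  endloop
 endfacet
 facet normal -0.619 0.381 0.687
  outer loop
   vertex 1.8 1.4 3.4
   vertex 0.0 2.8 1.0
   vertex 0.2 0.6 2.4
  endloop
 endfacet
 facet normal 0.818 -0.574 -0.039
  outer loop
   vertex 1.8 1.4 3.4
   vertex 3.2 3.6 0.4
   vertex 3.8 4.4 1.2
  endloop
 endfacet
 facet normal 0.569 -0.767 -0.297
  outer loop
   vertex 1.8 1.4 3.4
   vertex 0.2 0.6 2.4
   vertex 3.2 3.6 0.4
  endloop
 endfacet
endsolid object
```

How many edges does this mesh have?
9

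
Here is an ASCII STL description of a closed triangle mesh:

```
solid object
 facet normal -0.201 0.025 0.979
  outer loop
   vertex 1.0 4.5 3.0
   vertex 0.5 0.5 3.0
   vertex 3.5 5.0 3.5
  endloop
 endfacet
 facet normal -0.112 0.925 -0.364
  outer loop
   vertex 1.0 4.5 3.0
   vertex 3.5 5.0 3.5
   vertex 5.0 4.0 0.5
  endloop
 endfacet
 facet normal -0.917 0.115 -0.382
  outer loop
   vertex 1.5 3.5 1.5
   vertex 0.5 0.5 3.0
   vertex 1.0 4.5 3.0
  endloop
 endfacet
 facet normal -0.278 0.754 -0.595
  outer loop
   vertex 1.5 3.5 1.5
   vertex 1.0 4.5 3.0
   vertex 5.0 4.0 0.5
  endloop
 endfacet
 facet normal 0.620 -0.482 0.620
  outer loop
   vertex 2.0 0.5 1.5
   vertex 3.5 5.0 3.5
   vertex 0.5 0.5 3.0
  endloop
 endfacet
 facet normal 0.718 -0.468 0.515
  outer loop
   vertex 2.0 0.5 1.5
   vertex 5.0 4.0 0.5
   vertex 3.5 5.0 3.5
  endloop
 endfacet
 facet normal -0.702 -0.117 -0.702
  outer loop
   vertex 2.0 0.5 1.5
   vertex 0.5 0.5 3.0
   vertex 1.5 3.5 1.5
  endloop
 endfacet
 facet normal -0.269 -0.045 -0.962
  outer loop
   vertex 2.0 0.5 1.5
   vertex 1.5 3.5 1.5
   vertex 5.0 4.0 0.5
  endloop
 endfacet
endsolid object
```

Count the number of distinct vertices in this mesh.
6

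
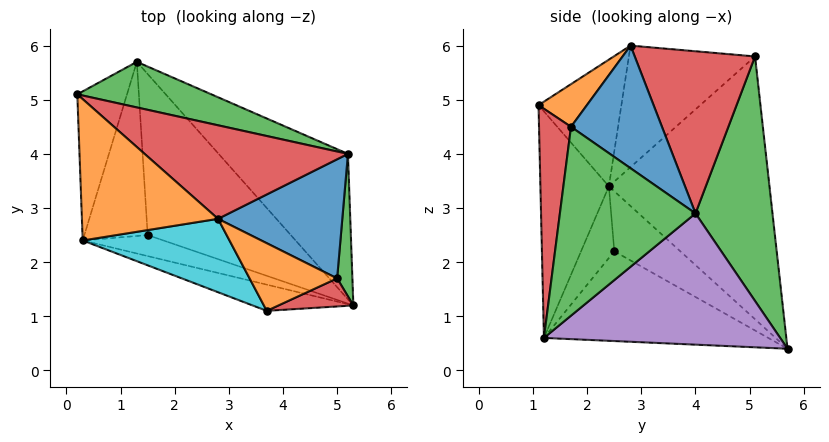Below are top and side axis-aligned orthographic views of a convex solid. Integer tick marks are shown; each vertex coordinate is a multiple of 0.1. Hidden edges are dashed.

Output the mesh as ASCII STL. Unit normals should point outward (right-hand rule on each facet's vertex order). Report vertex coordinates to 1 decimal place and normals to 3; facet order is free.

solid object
 facet normal -0.975 0.128 -0.184
  outer loop
   vertex 0.3 2.4 3.4
   vertex 0.2 5.1 5.8
   vertex 1.3 5.7 0.4
  endloop
 endfacet
 facet normal -0.549 -0.567 0.615
  outer loop
   vertex 0.3 2.4 3.4
   vertex 2.8 2.8 6.0
   vertex 0.2 5.1 5.8
  endloop
 endfacet
 facet normal 0.303 0.939 0.166
  outer loop
   vertex 5.2 4.0 2.9
   vertex 1.3 5.7 0.4
   vertex 0.2 5.1 5.8
  endloop
 endfacet
 facet normal 0.493 0.611 0.619
  outer loop
   vertex 5.2 4.0 2.9
   vertex 0.2 5.1 5.8
   vertex 2.8 2.8 6.0
  endloop
 endfacet
 facet normal 0.610 0.516 -0.601
  outer loop
   vertex 5.2 4.0 2.9
   vertex 5.3 1.2 0.6
   vertex 1.3 5.7 0.4
  endloop
 endfacet
 facet normal -0.473 -0.454 -0.755
  outer loop
   vertex 1.5 2.5 2.2
   vertex 1.3 5.7 0.4
   vertex 5.3 1.2 0.6
  endloop
 endfacet
 facet normal -0.465 -0.713 -0.524
  outer loop
   vertex 1.5 2.5 2.2
   vertex 5.3 1.2 0.6
   vertex 0.3 2.4 3.4
  endloop
 endfacet
 facet normal -0.627 -0.411 -0.661
  outer loop
   vertex 1.5 2.5 2.2
   vertex 0.3 2.4 3.4
   vertex 1.3 5.7 0.4
  endloop
 endfacet
 facet normal -0.302 -0.944 -0.134
  outer loop
   vertex 3.7 1.1 4.9
   vertex 0.3 2.4 3.4
   vertex 5.3 1.2 0.6
  endloop
 endfacet
 facet normal -0.501 -0.641 0.581
  outer loop
   vertex 3.7 1.1 4.9
   vertex 2.8 2.8 6.0
   vertex 0.3 2.4 3.4
  endloop
 endfacet
 facet normal 0.644 0.398 0.653
  outer loop
   vertex 5.0 1.7 4.5
   vertex 5.2 4.0 2.9
   vertex 2.8 2.8 6.0
  endloop
 endfacet
 facet normal 0.413 -0.330 0.849
  outer loop
   vertex 5.0 1.7 4.5
   vertex 2.8 2.8 6.0
   vertex 3.7 1.1 4.9
  endloop
 endfacet
 facet normal 0.996 -0.031 0.081
  outer loop
   vertex 5.0 1.7 4.5
   vertex 5.3 1.2 0.6
   vertex 5.2 4.0 2.9
  endloop
 endfacet
 facet normal 0.452 -0.880 0.148
  outer loop
   vertex 5.0 1.7 4.5
   vertex 3.7 1.1 4.9
   vertex 5.3 1.2 0.6
  endloop
 endfacet
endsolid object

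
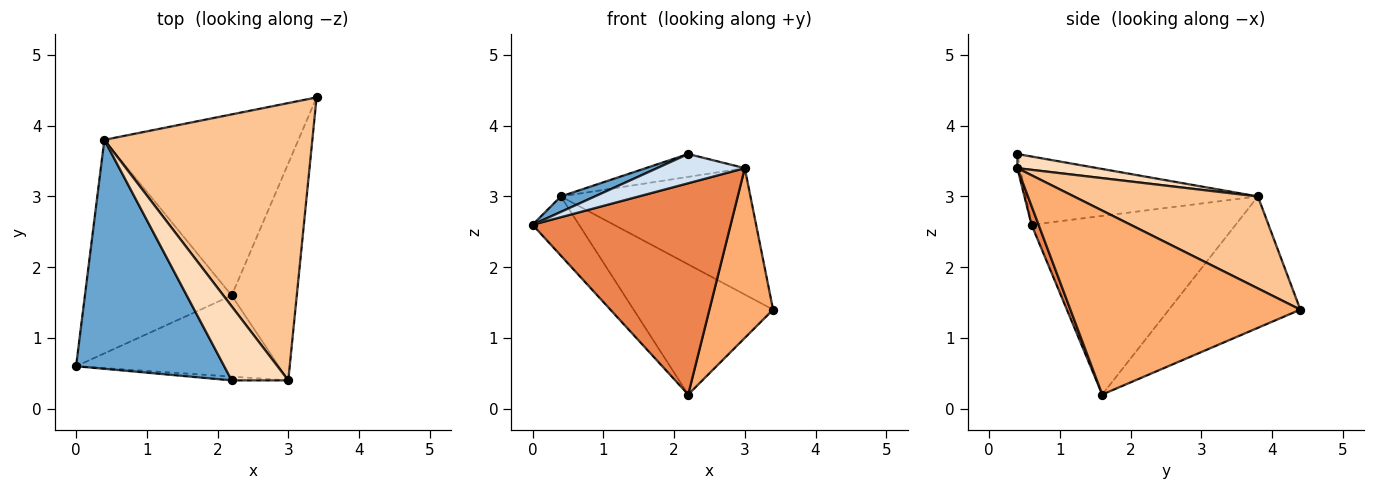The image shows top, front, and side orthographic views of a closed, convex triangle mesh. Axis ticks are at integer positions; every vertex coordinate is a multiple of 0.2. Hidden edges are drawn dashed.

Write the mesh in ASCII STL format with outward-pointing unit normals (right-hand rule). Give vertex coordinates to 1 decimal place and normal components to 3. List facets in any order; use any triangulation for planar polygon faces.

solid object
 facet normal -0.418 -0.061 0.907
  outer loop
   vertex 0.4 3.8 3.0
   vertex 0.0 0.6 2.6
   vertex 2.2 0.4 3.6
  endloop
 endfacet
 facet normal -0.761 0.173 -0.625
  outer loop
   vertex 0.4 3.8 3.0
   vertex 2.2 1.6 0.2
   vertex 0.0 0.6 2.6
  endloop
 endfacet
 facet normal -0.482 0.511 -0.712
  outer loop
   vertex 0.4 3.8 3.0
   vertex 3.4 4.4 1.4
   vertex 2.2 1.6 0.2
  endloop
 endfacet
 facet normal -0.032 -0.991 -0.128
  outer loop
   vertex 3.0 0.4 3.4
   vertex 2.2 0.4 3.6
   vertex 0.0 0.6 2.6
  endloop
 endfacet
 facet normal 0.033 -0.933 -0.358
  outer loop
   vertex 3.0 0.4 3.4
   vertex 0.0 0.6 2.6
   vertex 2.2 1.6 0.2
  endloop
 endfacet
 facet normal 0.912 -0.253 -0.323
  outer loop
   vertex 3.0 0.4 3.4
   vertex 2.2 1.6 0.2
   vertex 3.4 4.4 1.4
  endloop
 endfacet
 facet normal 0.373 0.385 0.844
  outer loop
   vertex 3.0 0.4 3.4
   vertex 3.4 4.4 1.4
   vertex 0.4 3.8 3.0
  endloop
 endfacet
 facet normal 0.232 0.287 0.929
  outer loop
   vertex 3.0 0.4 3.4
   vertex 0.4 3.8 3.0
   vertex 2.2 0.4 3.6
  endloop
 endfacet
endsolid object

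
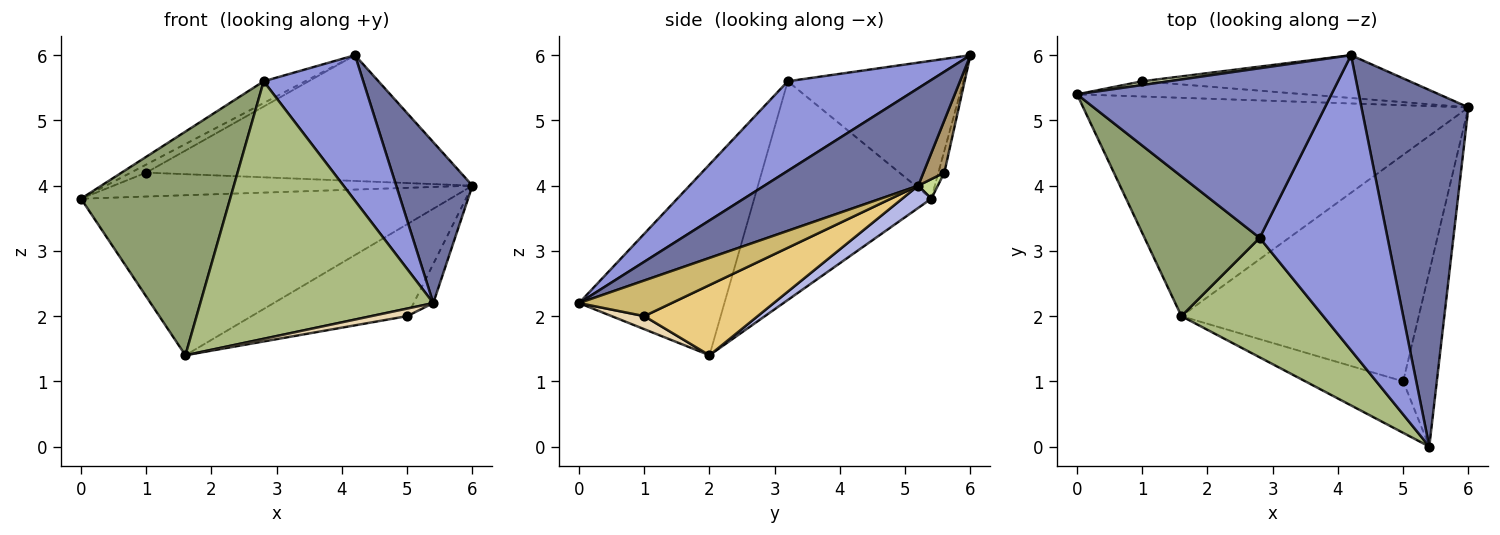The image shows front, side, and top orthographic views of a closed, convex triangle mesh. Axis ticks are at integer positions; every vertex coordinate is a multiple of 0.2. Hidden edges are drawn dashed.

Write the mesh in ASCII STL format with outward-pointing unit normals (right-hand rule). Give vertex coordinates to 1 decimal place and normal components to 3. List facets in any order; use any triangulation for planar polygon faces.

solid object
 facet normal 0.639 -0.316 0.701
  outer loop
   vertex 4.2 6.0 6.0
   vertex 5.4 0.0 2.2
   vertex 6.0 5.2 4.0
  endloop
 endfacet
 facet normal -0.474 0.112 0.874
  outer loop
   vertex 2.8 3.2 5.6
   vertex 4.2 6.0 6.0
   vertex 0.0 5.4 3.8
  endloop
 endfacet
 facet normal 0.532 -0.375 0.759
  outer loop
   vertex 2.8 3.2 5.6
   vertex 5.4 0.0 2.2
   vertex 4.2 6.0 6.0
  endloop
 endfacet
 facet normal 0.047 0.591 -0.806
  outer loop
   vertex 1.6 2.0 1.4
   vertex 0.0 5.4 3.8
   vertex 6.0 5.2 4.0
  endloop
 endfacet
 facet normal -0.710 -0.598 0.373
  outer loop
   vertex 1.6 2.0 1.4
   vertex 2.8 3.2 5.6
   vertex 0.0 5.4 3.8
  endloop
 endfacet
 facet normal -0.493 -0.789 0.366
  outer loop
   vertex 1.6 2.0 1.4
   vertex 5.4 0.0 2.2
   vertex 2.8 3.2 5.6
  endloop
 endfacet
 facet normal 0.046 0.843 -0.536
  outer loop
   vertex 1.0 5.6 4.2
   vertex 6.0 5.2 4.0
   vertex 0.0 5.4 3.8
  endloop
 endfacet
 facet normal -0.330 0.857 0.396
  outer loop
   vertex 1.0 5.6 4.2
   vertex 0.0 5.4 3.8
   vertex 4.2 6.0 6.0
  endloop
 endfacet
 facet normal 0.063 0.945 -0.321
  outer loop
   vertex 1.0 5.6 4.2
   vertex 4.2 6.0 6.0
   vertex 6.0 5.2 4.0
  endloop
 endfacet
 facet normal 0.719 0.152 -0.678
  outer loop
   vertex 5.0 1.0 2.0
   vertex 6.0 5.2 4.0
   vertex 5.4 0.0 2.2
  endloop
 endfacet
 facet normal 0.264 0.363 -0.894
  outer loop
   vertex 5.0 1.0 2.0
   vertex 1.6 2.0 1.4
   vertex 6.0 5.2 4.0
  endloop
 endfacet
 facet normal 0.131 -0.144 -0.981
  outer loop
   vertex 5.0 1.0 2.0
   vertex 5.4 0.0 2.2
   vertex 1.6 2.0 1.4
  endloop
 endfacet
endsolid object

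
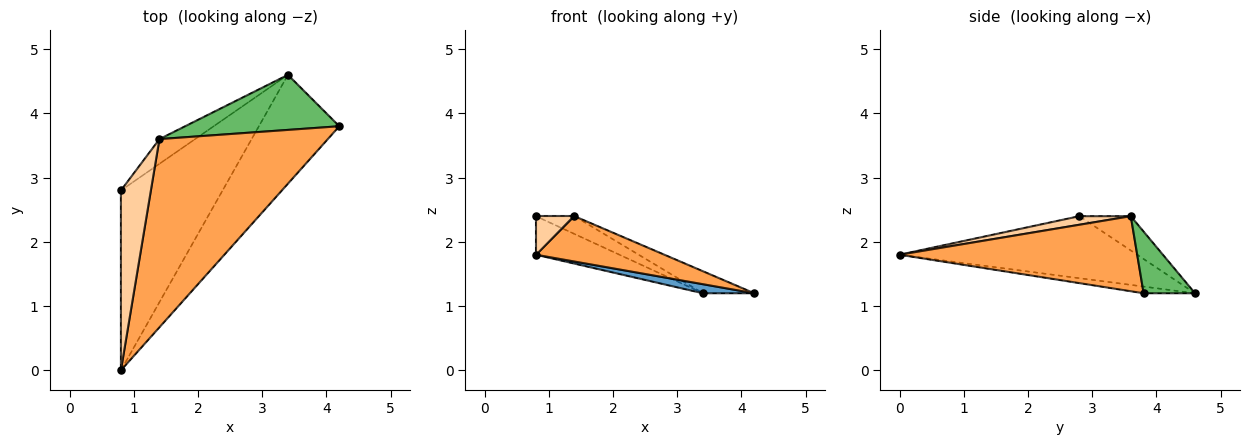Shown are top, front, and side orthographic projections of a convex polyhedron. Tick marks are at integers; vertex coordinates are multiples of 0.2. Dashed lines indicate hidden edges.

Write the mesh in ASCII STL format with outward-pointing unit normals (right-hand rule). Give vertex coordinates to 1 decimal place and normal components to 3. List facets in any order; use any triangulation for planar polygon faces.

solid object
 facet normal -0.083 -0.083 -0.993
  outer loop
   vertex 3.4 4.6 1.2
   vertex 4.2 3.8 1.2
   vertex 0.8 0.0 1.8
  endloop
 endfacet
 facet normal -0.512 0.180 -0.840
  outer loop
   vertex 3.4 4.6 1.2
   vertex 0.8 0.0 1.8
   vertex 0.8 2.8 2.4
  endloop
 endfacet
 facet normal 0.398 -0.215 0.892
  outer loop
   vertex 1.4 3.6 2.4
   vertex 0.8 0.0 1.8
   vertex 4.2 3.8 1.2
  endloop
 endfacet
 facet normal 0.269 -0.202 0.942
  outer loop
   vertex 1.4 3.6 2.4
   vertex 0.8 2.8 2.4
   vertex 0.8 0.0 1.8
  endloop
 endfacet
 facet normal 0.348 0.348 0.870
  outer loop
   vertex 1.4 3.6 2.4
   vertex 4.2 3.8 1.2
   vertex 3.4 4.6 1.2
  endloop
 endfacet
 facet normal -0.615 0.461 -0.640
  outer loop
   vertex 1.4 3.6 2.4
   vertex 3.4 4.6 1.2
   vertex 0.8 2.8 2.4
  endloop
 endfacet
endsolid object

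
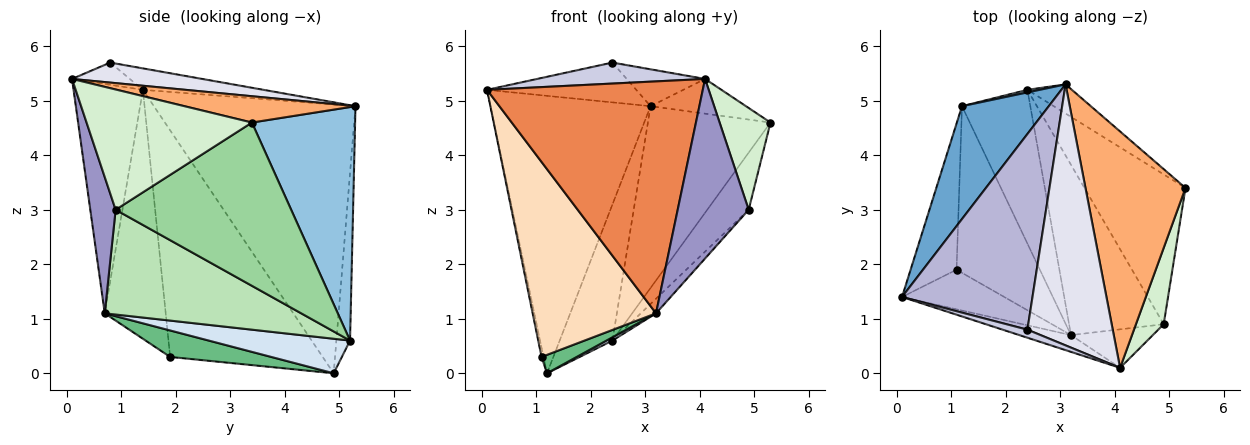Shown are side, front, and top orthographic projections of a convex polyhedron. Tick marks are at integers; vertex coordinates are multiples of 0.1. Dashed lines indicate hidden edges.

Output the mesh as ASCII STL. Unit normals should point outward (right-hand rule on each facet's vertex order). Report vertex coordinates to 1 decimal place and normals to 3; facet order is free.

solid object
 facet normal -0.759 0.603 0.245
  outer loop
   vertex 3.1 5.3 4.9
   vertex 1.2 4.9 0.0
   vertex 0.1 1.4 5.2
  endloop
 endfacet
 facet normal 0.639 0.759 -0.122
  outer loop
   vertex 2.4 5.2 0.6
   vertex 3.1 5.3 4.9
   vertex 5.3 3.4 4.6
  endloop
 endfacet
 facet normal -0.251 0.968 0.018
  outer loop
   vertex 2.4 5.2 0.6
   vertex 1.2 4.9 0.0
   vertex 3.1 5.3 4.9
  endloop
 endfacet
 facet normal 0.451 -0.019 -0.892
  outer loop
   vertex 2.4 5.2 0.6
   vertex 3.2 0.7 1.1
   vertex 1.2 4.9 0.0
  endloop
 endfacet
 facet normal -0.305 -0.950 -0.069
  outer loop
   vertex 4.1 0.1 5.4
   vertex 0.1 1.4 5.2
   vertex 3.2 0.7 1.1
  endloop
 endfacet
 facet normal 0.252 0.141 0.957
  outer loop
   vertex 4.1 0.1 5.4
   vertex 5.3 3.4 4.6
   vertex 3.1 5.3 4.9
  endloop
 endfacet
 facet normal -0.980 0.013 -0.199
  outer loop
   vertex 1.1 1.9 0.3
   vertex 0.1 1.4 5.2
   vertex 1.2 4.9 0.0
  endloop
 endfacet
 facet normal -0.436 -0.882 -0.179
  outer loop
   vertex 1.1 1.9 0.3
   vertex 3.2 0.7 1.1
   vertex 0.1 1.4 5.2
  endloop
 endfacet
 facet normal 0.301 -0.105 -0.948
  outer loop
   vertex 1.1 1.9 0.3
   vertex 1.2 4.9 0.0
   vertex 3.2 0.7 1.1
  endloop
 endfacet
 facet normal 0.834 0.197 -0.516
  outer loop
   vertex 4.9 0.9 3.0
   vertex 2.4 5.2 0.6
   vertex 5.3 3.4 4.6
  endloop
 endfacet
 facet normal 0.741 0.057 -0.669
  outer loop
   vertex 4.9 0.9 3.0
   vertex 3.2 0.7 1.1
   vertex 2.4 5.2 0.6
  endloop
 endfacet
 facet normal 0.933 -0.287 0.215
  outer loop
   vertex 4.9 0.9 3.0
   vertex 5.3 3.4 4.6
   vertex 4.1 0.1 5.4
  endloop
 endfacet
 facet normal 0.330 -0.923 -0.198
  outer loop
   vertex 4.9 0.9 3.0
   vertex 4.1 0.1 5.4
   vertex 3.2 0.7 1.1
  endloop
 endfacet
 facet normal -0.159 0.197 0.967
  outer loop
   vertex 2.4 0.8 5.7
   vertex 3.1 5.3 4.9
   vertex 0.1 1.4 5.2
  endloop
 endfacet
 facet normal -0.306 -0.889 0.341
  outer loop
   vertex 2.4 0.8 5.7
   vertex 0.1 1.4 5.2
   vertex 4.1 0.1 5.4
  endloop
 endfacet
 facet normal 0.226 0.136 0.964
  outer loop
   vertex 2.4 0.8 5.7
   vertex 4.1 0.1 5.4
   vertex 3.1 5.3 4.9
  endloop
 endfacet
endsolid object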